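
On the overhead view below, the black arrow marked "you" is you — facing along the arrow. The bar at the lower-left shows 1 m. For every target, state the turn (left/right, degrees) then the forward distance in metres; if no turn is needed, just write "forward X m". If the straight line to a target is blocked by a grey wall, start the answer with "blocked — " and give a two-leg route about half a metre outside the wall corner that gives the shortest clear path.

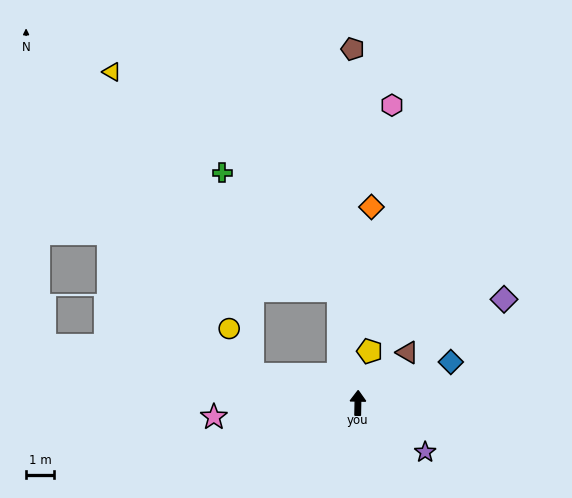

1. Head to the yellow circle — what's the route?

blocked — turn left 76°, forward 3.9 m, then turn right 48°, forward 1.9 m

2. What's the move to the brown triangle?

turn right 43°, forward 2.5 m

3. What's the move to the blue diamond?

turn right 65°, forward 3.7 m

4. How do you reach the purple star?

turn right 125°, forward 3.0 m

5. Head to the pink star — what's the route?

turn left 97°, forward 5.2 m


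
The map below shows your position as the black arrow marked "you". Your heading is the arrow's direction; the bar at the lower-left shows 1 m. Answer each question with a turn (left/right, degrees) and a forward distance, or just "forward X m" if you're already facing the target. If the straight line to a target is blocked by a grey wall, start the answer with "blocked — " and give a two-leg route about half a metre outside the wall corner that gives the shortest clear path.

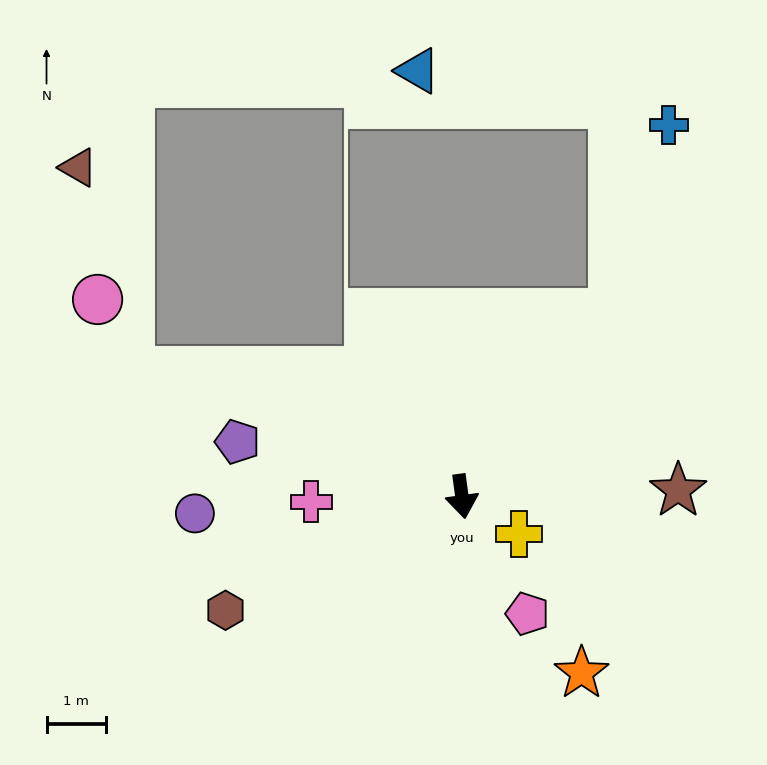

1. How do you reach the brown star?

turn left 84°, forward 3.6 m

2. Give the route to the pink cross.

turn right 96°, forward 2.5 m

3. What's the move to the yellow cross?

turn left 49°, forward 1.1 m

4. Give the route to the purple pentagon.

turn right 111°, forward 3.9 m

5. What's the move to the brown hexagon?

turn right 72°, forward 4.4 m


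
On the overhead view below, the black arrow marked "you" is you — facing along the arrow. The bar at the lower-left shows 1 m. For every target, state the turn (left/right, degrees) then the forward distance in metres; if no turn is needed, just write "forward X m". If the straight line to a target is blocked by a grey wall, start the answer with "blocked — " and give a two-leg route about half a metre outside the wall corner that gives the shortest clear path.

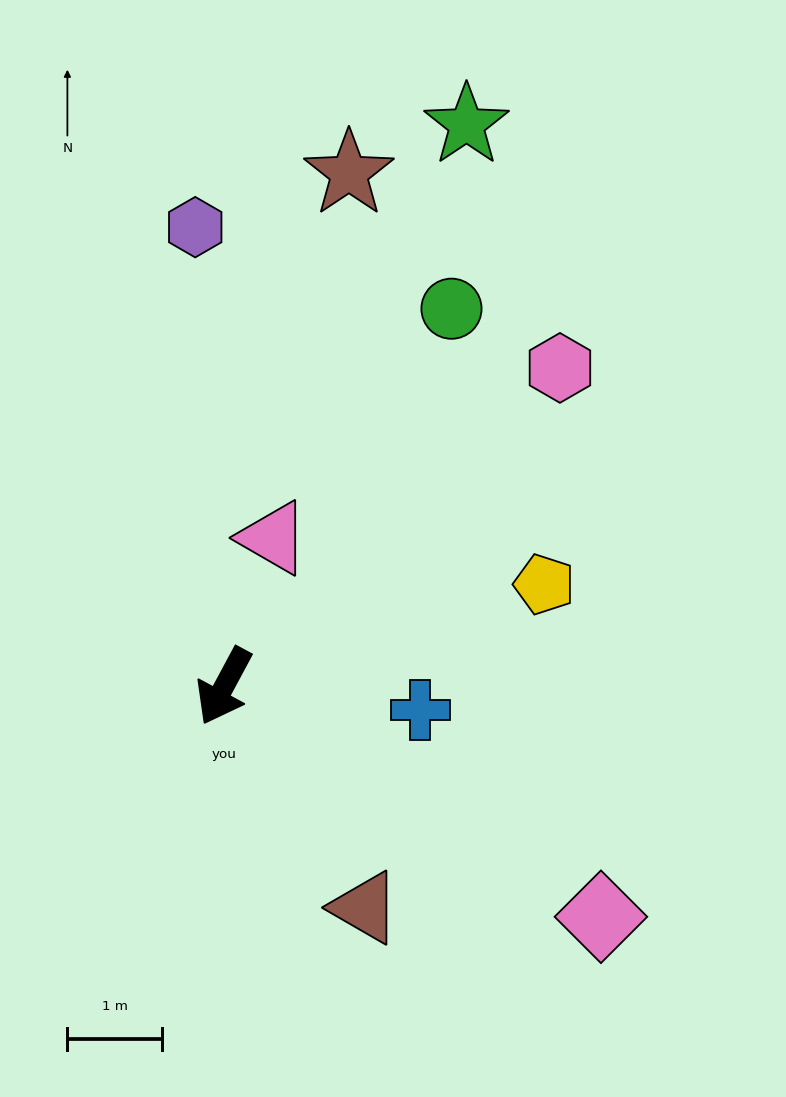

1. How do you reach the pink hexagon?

turn left 162°, forward 4.9 m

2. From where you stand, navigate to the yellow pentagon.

turn left 136°, forward 3.6 m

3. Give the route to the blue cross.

turn left 111°, forward 2.1 m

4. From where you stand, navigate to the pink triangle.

turn right 170°, forward 1.7 m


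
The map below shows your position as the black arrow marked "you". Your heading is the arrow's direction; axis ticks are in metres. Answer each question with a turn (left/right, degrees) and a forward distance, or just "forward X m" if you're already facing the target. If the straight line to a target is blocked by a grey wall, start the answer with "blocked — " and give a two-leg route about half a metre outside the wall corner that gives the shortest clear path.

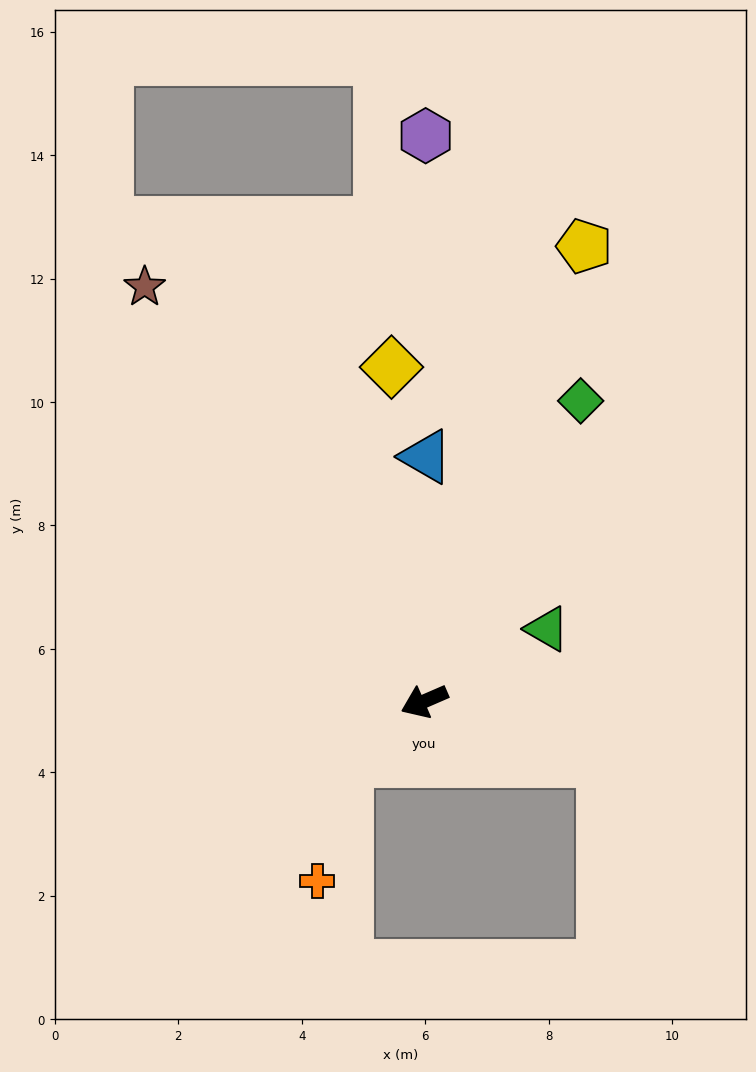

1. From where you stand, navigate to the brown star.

turn right 79°, forward 8.1 m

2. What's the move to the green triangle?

turn right 173°, forward 2.3 m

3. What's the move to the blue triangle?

turn right 114°, forward 4.0 m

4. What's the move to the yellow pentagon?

turn right 133°, forward 7.8 m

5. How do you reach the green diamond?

turn right 141°, forward 5.5 m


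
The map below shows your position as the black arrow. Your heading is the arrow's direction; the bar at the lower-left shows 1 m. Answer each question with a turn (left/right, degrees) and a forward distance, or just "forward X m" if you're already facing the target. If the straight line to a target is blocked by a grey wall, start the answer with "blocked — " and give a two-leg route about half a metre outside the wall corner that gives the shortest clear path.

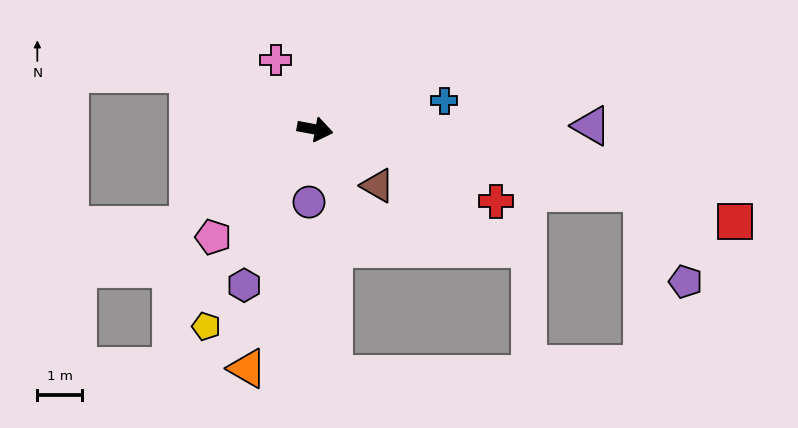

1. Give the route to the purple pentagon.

blocked — forward 7.5 m, then turn right 53°, forward 2.2 m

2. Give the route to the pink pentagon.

turn right 123°, forward 3.3 m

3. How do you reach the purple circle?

turn right 84°, forward 1.6 m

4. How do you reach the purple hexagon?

turn right 104°, forward 3.9 m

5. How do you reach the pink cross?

turn left 130°, forward 1.8 m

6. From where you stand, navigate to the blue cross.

turn left 23°, forward 3.0 m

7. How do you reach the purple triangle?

turn left 11°, forward 6.2 m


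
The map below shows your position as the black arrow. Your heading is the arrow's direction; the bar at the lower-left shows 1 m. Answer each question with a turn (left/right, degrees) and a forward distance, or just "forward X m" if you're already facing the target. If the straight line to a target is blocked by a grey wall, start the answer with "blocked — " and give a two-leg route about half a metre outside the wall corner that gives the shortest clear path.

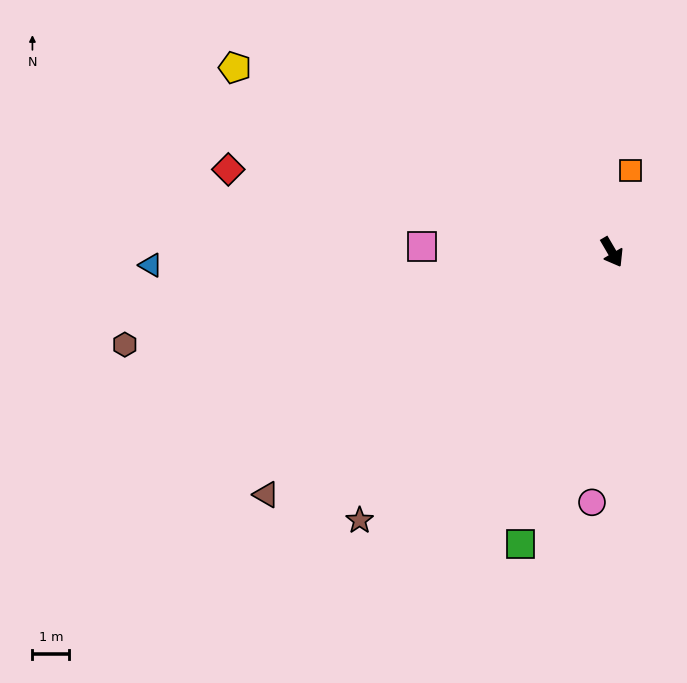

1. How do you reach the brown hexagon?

turn right 110°, forward 13.4 m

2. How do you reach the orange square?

turn left 137°, forward 2.3 m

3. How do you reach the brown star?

turn right 74°, forward 9.9 m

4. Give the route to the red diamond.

turn right 132°, forward 10.6 m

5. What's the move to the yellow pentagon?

turn right 146°, forward 11.3 m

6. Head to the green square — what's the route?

turn right 48°, forward 8.3 m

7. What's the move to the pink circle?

turn right 35°, forward 6.8 m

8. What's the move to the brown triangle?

turn right 85°, forward 11.4 m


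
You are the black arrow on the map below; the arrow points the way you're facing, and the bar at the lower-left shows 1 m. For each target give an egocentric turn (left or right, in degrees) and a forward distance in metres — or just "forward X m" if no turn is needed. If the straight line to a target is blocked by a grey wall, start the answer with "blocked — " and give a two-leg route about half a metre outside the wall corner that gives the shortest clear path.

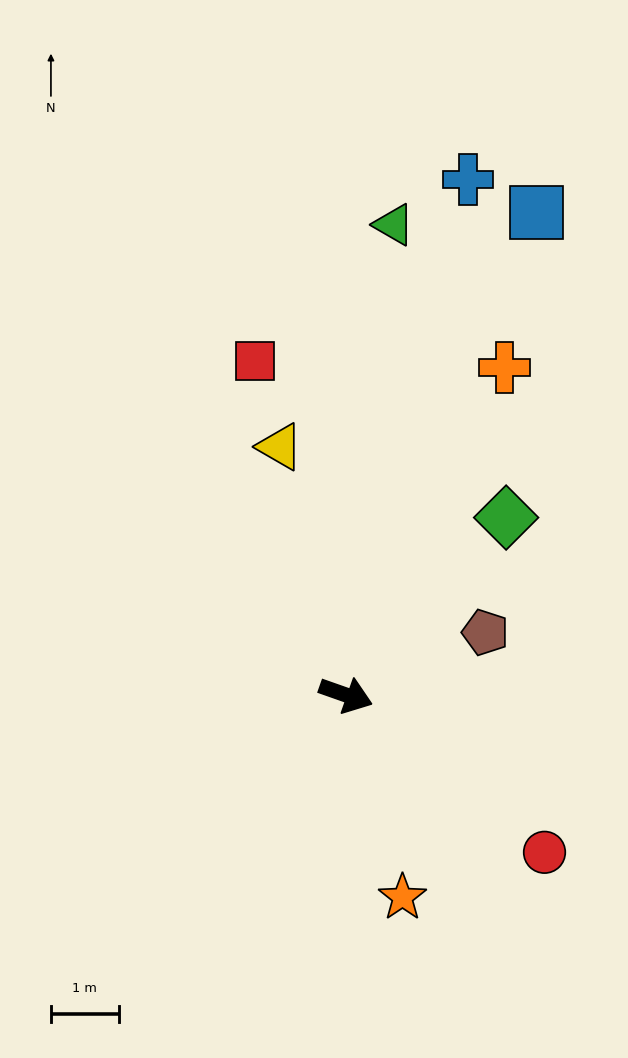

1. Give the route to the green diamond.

turn left 67°, forward 3.5 m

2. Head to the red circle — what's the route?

turn right 19°, forward 3.7 m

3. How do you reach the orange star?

turn right 55°, forward 3.1 m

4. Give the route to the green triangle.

turn left 104°, forward 7.0 m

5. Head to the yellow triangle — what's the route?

turn left 124°, forward 3.8 m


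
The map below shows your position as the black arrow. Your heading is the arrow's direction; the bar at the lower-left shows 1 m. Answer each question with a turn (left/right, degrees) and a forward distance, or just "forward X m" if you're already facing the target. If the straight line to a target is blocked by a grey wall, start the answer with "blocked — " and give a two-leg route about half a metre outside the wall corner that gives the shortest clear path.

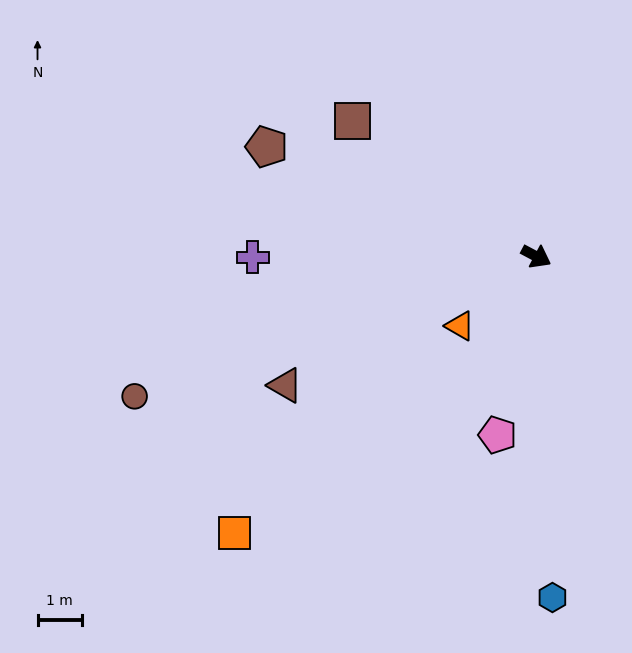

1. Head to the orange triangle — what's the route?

turn right 110°, forward 2.3 m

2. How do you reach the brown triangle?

turn right 125°, forward 6.4 m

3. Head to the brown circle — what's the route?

turn right 133°, forward 9.7 m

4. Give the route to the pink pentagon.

turn right 74°, forward 4.1 m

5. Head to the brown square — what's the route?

turn left 172°, forward 5.2 m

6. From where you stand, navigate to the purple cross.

turn right 152°, forward 6.4 m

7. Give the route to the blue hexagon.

turn right 59°, forward 7.8 m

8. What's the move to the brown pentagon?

turn right 174°, forward 6.6 m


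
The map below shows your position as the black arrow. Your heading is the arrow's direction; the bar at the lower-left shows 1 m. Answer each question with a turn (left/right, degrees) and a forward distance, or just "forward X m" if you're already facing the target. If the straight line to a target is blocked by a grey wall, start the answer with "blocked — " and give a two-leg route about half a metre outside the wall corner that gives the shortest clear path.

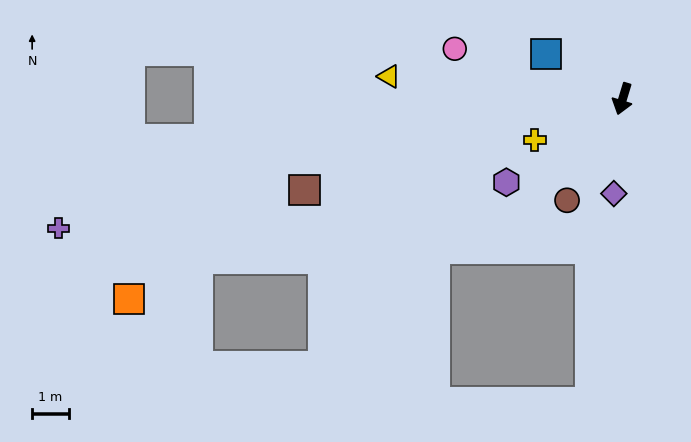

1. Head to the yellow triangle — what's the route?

turn right 79°, forward 6.4 m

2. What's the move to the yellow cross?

turn right 48°, forward 2.6 m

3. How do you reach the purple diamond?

turn left 12°, forward 2.6 m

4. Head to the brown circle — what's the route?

turn right 12°, forward 3.1 m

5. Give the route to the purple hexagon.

turn right 37°, forward 3.9 m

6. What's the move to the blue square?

turn right 104°, forward 2.4 m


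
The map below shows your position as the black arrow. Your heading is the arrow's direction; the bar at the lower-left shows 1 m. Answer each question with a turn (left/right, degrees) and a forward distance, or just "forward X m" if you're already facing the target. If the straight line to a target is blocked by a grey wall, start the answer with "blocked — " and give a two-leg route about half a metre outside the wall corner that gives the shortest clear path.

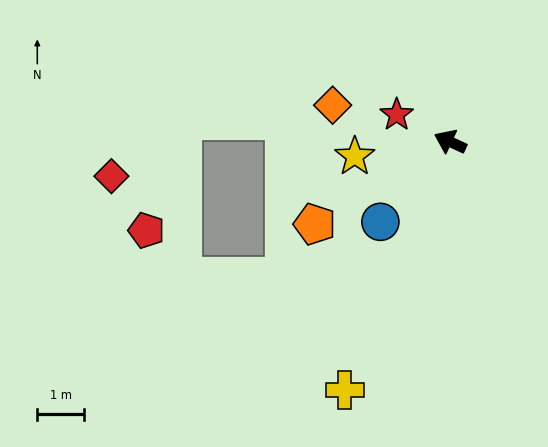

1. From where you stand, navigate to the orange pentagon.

turn left 56°, forward 3.4 m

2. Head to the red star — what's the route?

turn right 2°, forward 1.3 m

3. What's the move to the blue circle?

turn left 74°, forward 2.3 m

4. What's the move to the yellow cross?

turn left 92°, forward 5.8 m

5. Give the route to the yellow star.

turn left 34°, forward 2.1 m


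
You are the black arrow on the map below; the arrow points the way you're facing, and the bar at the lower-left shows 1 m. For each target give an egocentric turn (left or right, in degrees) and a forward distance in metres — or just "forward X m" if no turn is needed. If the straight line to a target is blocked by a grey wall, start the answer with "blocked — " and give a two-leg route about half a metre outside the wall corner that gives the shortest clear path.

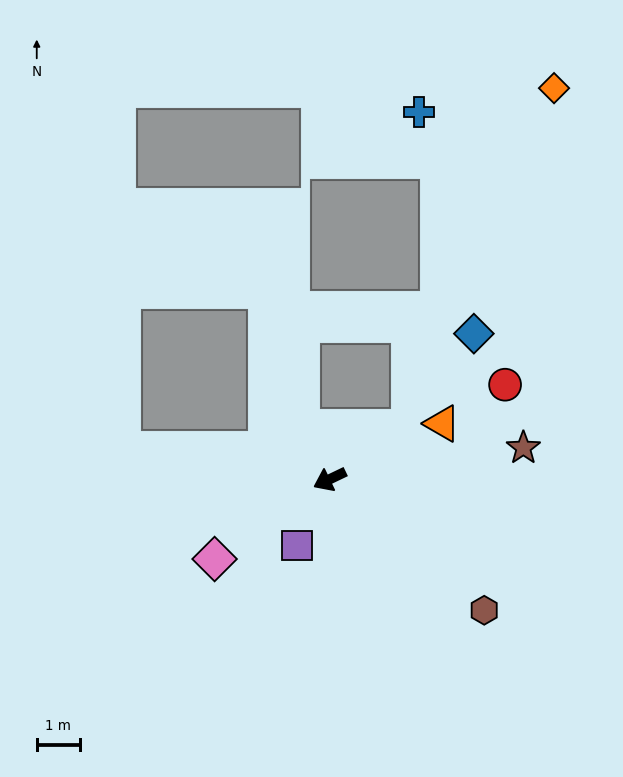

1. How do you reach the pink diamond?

turn left 9°, forward 3.2 m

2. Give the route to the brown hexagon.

turn left 114°, forward 4.7 m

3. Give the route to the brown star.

turn left 164°, forward 4.5 m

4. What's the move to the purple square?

turn left 38°, forward 1.7 m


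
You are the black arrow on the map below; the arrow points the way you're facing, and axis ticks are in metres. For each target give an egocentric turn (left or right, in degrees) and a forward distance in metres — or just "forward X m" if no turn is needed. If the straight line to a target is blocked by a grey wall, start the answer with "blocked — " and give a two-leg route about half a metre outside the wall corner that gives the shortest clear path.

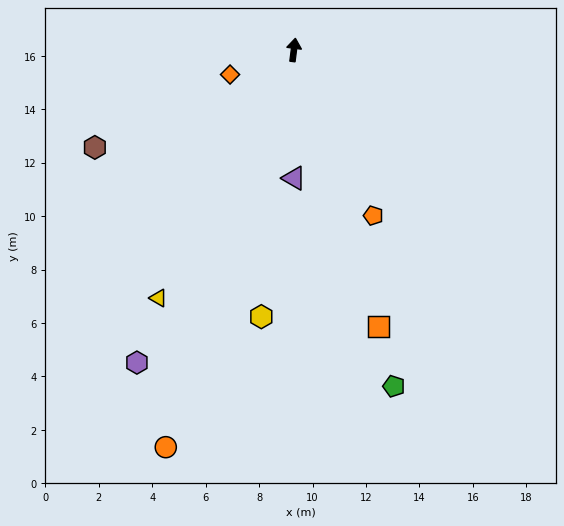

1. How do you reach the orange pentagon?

turn right 147°, forward 6.9 m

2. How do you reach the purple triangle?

turn right 173°, forward 4.8 m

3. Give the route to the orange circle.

turn left 169°, forward 15.6 m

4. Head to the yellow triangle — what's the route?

turn left 159°, forward 10.6 m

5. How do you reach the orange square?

turn right 156°, forward 10.8 m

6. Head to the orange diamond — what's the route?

turn left 118°, forward 2.6 m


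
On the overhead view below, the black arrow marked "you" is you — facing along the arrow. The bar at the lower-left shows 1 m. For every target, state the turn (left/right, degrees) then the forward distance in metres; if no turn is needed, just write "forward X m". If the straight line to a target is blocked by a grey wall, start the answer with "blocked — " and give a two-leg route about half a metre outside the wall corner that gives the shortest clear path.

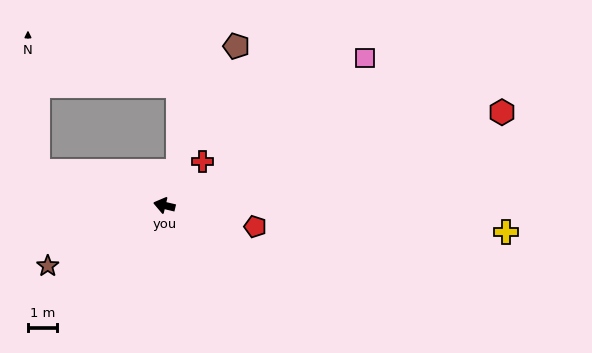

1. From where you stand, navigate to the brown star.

turn left 41°, forward 4.5 m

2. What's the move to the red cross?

turn right 118°, forward 2.0 m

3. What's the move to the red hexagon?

turn right 151°, forward 12.1 m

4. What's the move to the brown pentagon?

turn right 101°, forward 6.0 m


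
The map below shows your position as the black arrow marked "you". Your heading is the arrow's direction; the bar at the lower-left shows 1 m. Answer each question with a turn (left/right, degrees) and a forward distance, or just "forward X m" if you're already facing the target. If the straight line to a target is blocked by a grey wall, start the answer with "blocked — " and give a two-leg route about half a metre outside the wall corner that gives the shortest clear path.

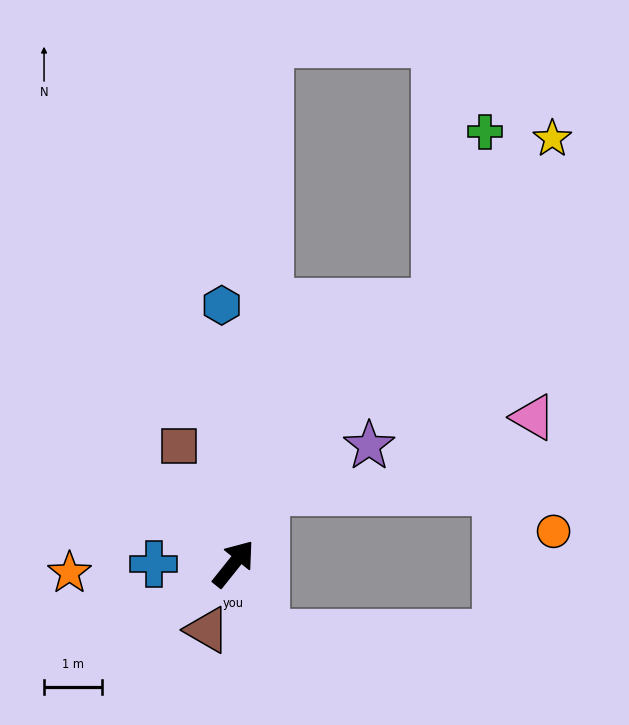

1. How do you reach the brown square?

turn left 63°, forward 2.2 m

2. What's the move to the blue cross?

turn left 129°, forward 1.4 m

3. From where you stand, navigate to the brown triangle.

turn right 163°, forward 1.2 m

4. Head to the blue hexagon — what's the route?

turn left 41°, forward 4.5 m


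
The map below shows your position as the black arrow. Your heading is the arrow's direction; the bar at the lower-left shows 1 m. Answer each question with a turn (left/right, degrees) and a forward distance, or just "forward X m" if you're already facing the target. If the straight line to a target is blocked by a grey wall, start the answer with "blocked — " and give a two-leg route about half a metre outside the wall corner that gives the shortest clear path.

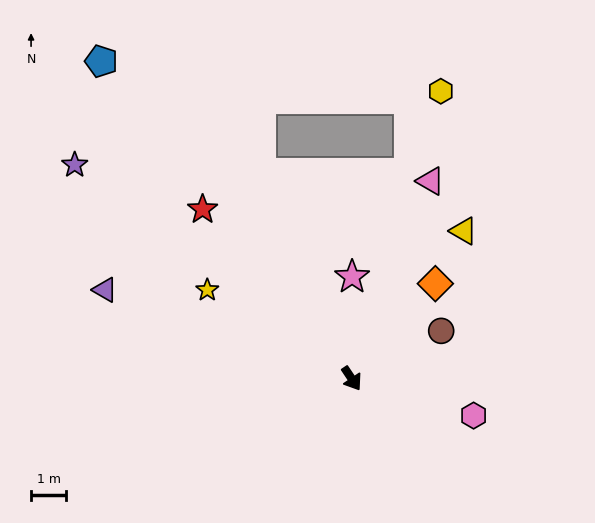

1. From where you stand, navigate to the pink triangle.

turn left 124°, forward 6.1 m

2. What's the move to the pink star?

turn left 146°, forward 2.9 m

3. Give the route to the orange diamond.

turn left 105°, forward 3.6 m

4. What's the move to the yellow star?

turn right 155°, forward 4.8 m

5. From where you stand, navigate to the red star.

turn right 172°, forward 6.4 m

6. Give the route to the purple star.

turn right 161°, forward 10.0 m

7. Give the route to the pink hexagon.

turn left 39°, forward 3.6 m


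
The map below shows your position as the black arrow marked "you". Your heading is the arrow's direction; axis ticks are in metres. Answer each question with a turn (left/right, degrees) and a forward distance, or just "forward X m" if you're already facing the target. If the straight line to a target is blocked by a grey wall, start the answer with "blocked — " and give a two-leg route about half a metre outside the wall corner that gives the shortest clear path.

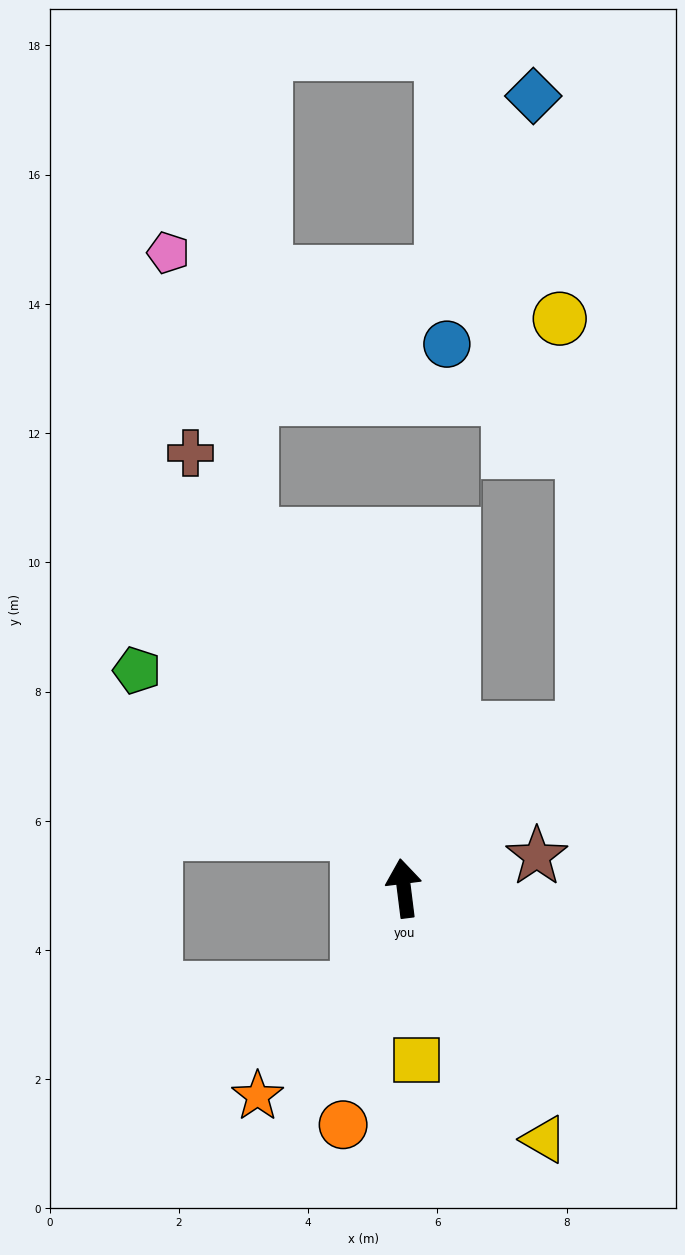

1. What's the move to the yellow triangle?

turn right 158°, forward 4.5 m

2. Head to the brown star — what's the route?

turn right 84°, forward 2.1 m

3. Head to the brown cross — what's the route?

turn left 19°, forward 7.5 m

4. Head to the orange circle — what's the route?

turn left 158°, forward 3.8 m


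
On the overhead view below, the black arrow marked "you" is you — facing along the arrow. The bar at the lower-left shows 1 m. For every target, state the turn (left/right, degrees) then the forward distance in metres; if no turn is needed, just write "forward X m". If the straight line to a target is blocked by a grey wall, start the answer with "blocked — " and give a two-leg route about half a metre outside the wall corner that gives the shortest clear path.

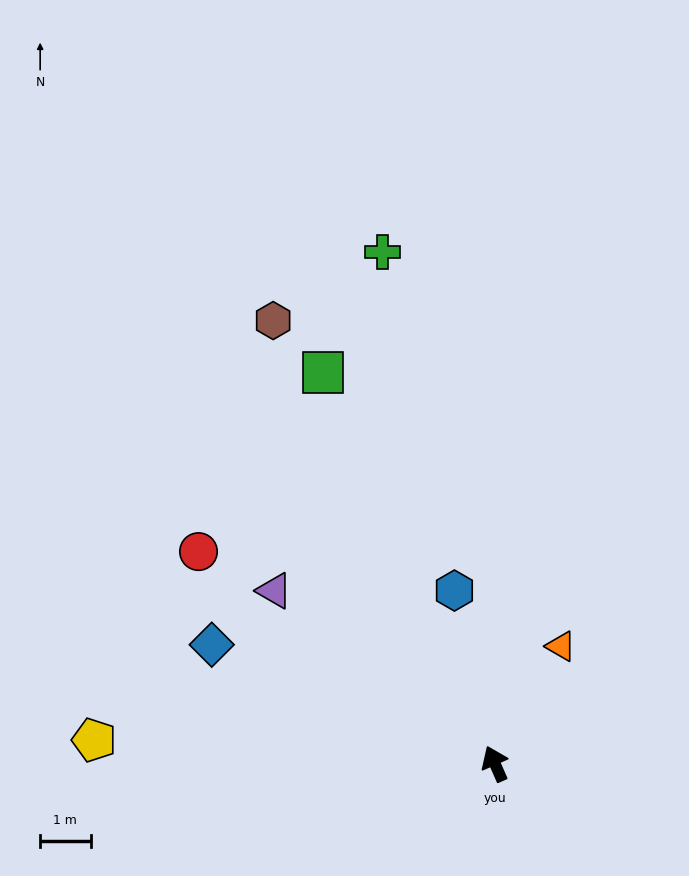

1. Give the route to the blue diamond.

turn left 44°, forward 6.1 m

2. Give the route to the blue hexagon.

turn right 10°, forward 3.5 m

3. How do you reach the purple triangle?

turn left 28°, forward 5.6 m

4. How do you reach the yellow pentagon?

turn left 63°, forward 8.0 m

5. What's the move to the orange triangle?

turn right 53°, forward 2.7 m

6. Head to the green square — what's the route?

forward 8.5 m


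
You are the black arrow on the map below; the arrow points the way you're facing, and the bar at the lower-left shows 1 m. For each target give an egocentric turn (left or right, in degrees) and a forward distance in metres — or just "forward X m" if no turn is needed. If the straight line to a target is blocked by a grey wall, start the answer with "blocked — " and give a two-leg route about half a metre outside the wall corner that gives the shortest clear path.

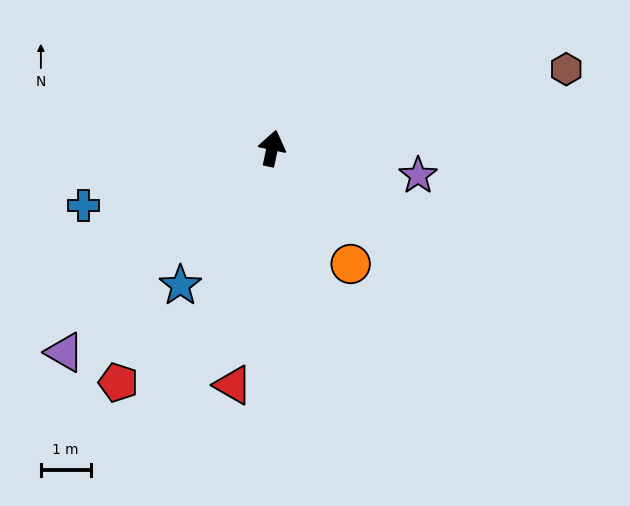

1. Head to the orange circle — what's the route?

turn right 134°, forward 2.8 m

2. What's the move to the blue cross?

turn left 119°, forward 4.0 m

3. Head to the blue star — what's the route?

turn left 158°, forward 3.3 m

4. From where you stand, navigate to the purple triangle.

turn left 146°, forward 5.9 m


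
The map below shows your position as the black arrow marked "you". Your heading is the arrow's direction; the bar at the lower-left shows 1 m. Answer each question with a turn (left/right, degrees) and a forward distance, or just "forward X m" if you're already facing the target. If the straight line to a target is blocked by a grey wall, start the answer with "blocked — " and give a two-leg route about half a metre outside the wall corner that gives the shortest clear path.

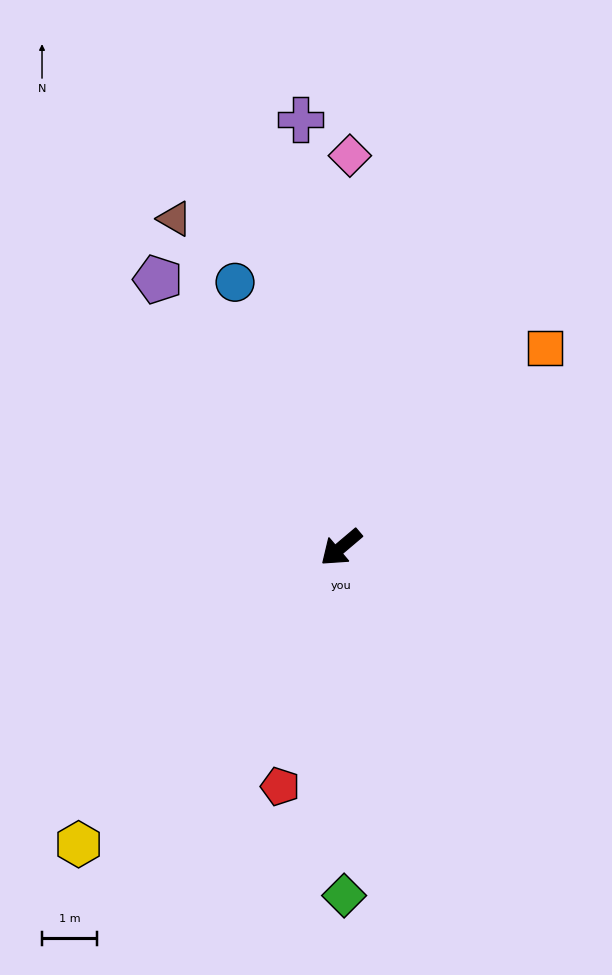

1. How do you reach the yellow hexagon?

turn left 8°, forward 7.2 m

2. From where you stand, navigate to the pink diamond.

turn right 132°, forward 7.1 m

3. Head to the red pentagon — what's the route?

turn left 35°, forward 4.5 m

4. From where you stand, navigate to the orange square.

turn right 176°, forward 5.2 m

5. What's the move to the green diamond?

turn left 50°, forward 6.3 m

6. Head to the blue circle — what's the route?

turn right 108°, forward 5.2 m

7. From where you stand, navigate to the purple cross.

turn right 125°, forward 7.8 m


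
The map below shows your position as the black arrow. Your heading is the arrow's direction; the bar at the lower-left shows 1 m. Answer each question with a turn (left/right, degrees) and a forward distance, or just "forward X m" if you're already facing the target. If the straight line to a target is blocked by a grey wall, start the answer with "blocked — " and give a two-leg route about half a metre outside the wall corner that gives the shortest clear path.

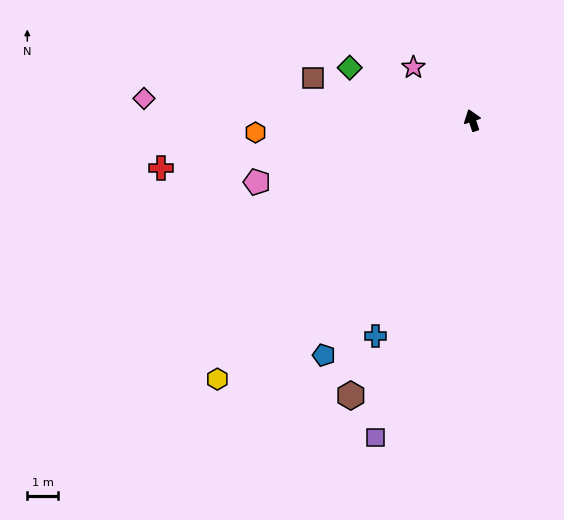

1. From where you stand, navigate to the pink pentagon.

turn left 87°, forward 7.4 m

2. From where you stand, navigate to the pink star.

turn left 29°, forward 2.6 m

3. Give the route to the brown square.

turn left 57°, forward 5.4 m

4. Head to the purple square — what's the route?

turn left 144°, forward 10.9 m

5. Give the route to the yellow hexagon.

turn left 117°, forward 12.0 m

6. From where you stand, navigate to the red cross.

turn left 80°, forward 10.4 m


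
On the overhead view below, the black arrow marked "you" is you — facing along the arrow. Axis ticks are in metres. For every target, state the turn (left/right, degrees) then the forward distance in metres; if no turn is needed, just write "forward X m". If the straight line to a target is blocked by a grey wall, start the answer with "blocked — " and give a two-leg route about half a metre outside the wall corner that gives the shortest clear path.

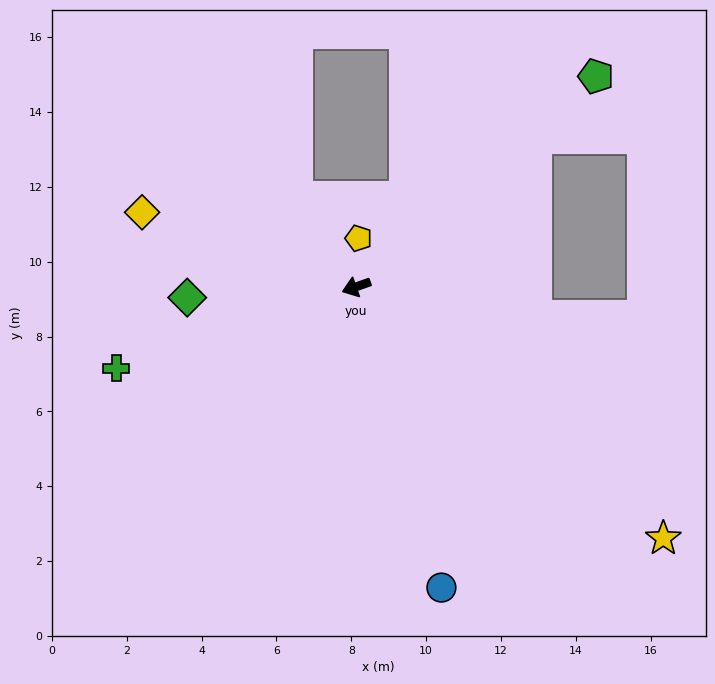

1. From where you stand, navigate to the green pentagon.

turn right 158°, forward 8.5 m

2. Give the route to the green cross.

forward 6.8 m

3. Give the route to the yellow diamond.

turn right 39°, forward 6.1 m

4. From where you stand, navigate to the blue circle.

turn left 86°, forward 8.4 m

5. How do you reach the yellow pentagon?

turn right 112°, forward 1.3 m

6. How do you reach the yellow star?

turn left 121°, forward 10.6 m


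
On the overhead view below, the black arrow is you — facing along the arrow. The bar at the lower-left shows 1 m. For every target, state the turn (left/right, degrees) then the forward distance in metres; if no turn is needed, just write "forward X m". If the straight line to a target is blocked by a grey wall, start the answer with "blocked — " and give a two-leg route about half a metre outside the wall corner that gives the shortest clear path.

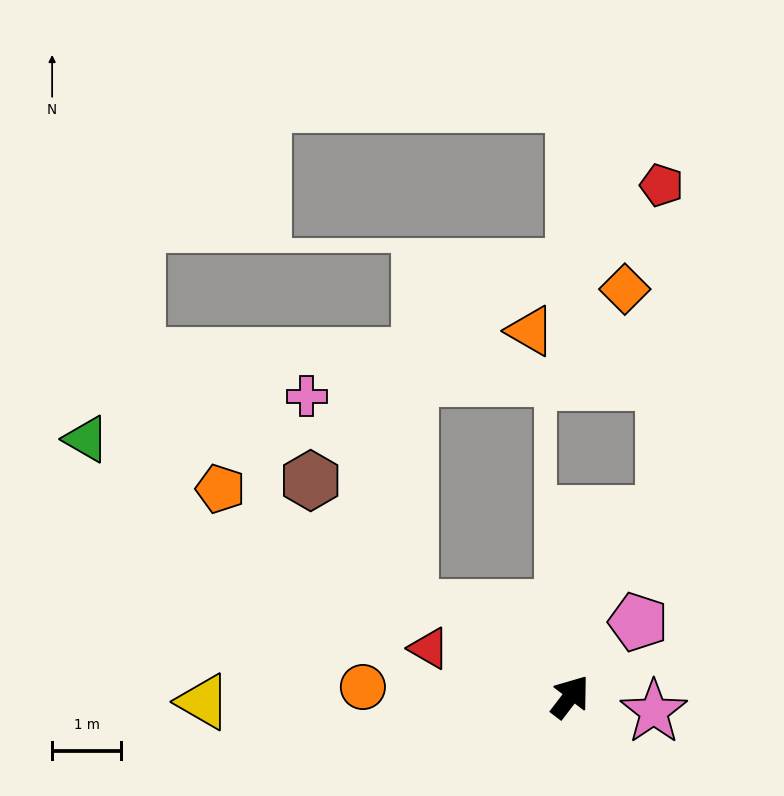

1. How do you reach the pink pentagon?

turn right 5°, forward 1.5 m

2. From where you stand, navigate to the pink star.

turn right 63°, forward 1.2 m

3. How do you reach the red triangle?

turn left 108°, forward 2.2 m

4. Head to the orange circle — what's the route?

turn left 125°, forward 3.0 m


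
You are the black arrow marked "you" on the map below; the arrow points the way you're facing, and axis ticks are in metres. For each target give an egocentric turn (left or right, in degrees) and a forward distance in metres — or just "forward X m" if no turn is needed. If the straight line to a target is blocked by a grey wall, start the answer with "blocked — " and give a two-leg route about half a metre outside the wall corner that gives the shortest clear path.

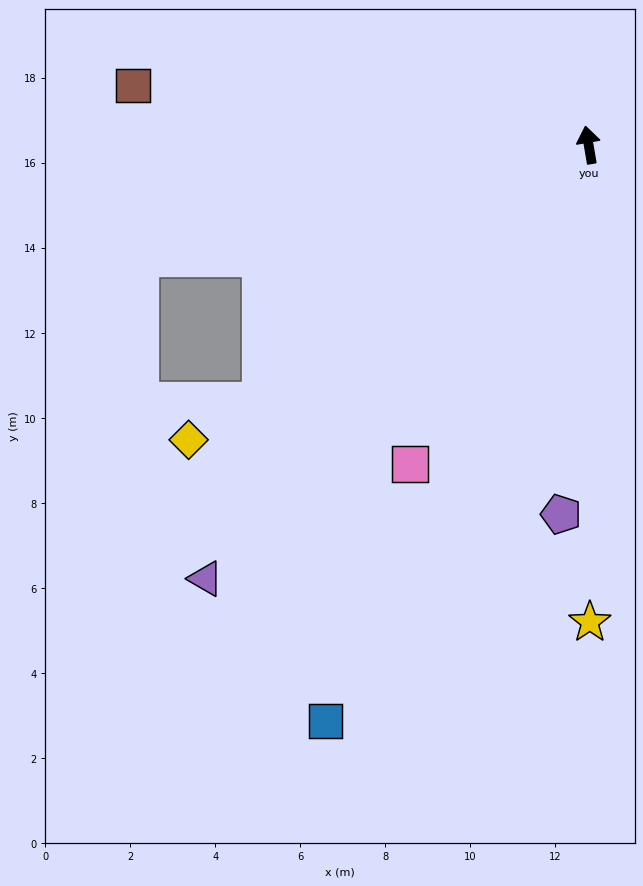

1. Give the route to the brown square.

turn left 73°, forward 10.8 m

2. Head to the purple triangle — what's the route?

turn left 129°, forward 13.6 m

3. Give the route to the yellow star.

turn left 170°, forward 11.2 m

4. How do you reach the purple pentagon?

turn left 166°, forward 8.7 m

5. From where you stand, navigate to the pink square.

turn left 141°, forward 8.6 m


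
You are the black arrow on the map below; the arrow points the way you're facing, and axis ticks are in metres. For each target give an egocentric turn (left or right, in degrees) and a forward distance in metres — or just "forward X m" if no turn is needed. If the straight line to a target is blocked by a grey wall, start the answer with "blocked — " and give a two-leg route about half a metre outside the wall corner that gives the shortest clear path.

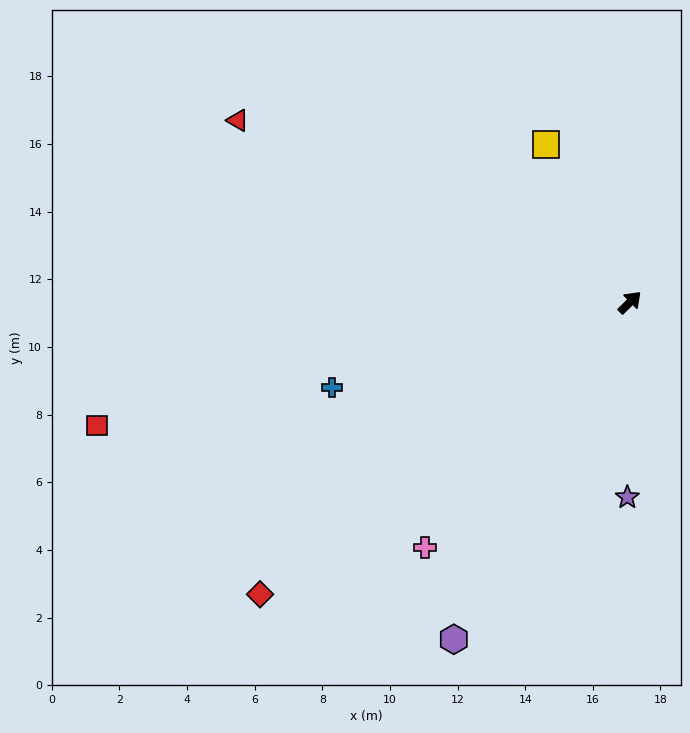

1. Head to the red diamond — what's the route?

turn left 174°, forward 13.9 m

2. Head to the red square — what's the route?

turn left 149°, forward 16.2 m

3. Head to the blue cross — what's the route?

turn left 151°, forward 9.2 m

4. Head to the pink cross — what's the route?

turn right 174°, forward 9.4 m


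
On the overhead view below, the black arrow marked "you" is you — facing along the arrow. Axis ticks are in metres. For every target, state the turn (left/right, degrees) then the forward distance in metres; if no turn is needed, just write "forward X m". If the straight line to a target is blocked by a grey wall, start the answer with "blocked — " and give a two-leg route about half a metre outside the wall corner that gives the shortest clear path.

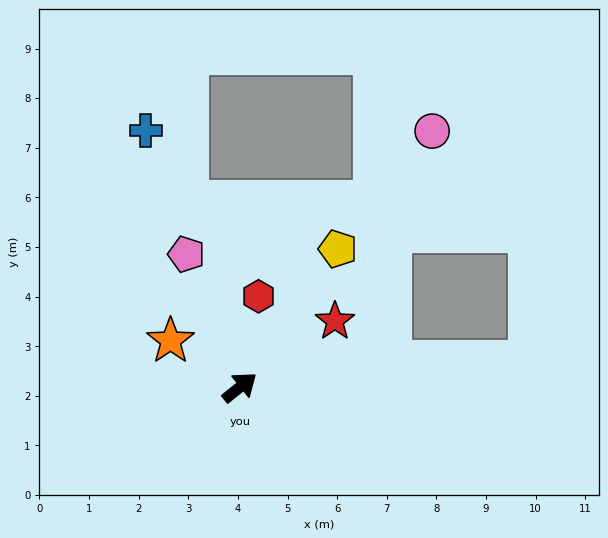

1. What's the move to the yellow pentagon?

turn left 16°, forward 3.4 m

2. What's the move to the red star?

turn right 4°, forward 2.3 m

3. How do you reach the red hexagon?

turn left 40°, forward 1.9 m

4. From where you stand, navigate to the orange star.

turn left 107°, forward 1.7 m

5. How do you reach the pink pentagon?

turn left 73°, forward 2.9 m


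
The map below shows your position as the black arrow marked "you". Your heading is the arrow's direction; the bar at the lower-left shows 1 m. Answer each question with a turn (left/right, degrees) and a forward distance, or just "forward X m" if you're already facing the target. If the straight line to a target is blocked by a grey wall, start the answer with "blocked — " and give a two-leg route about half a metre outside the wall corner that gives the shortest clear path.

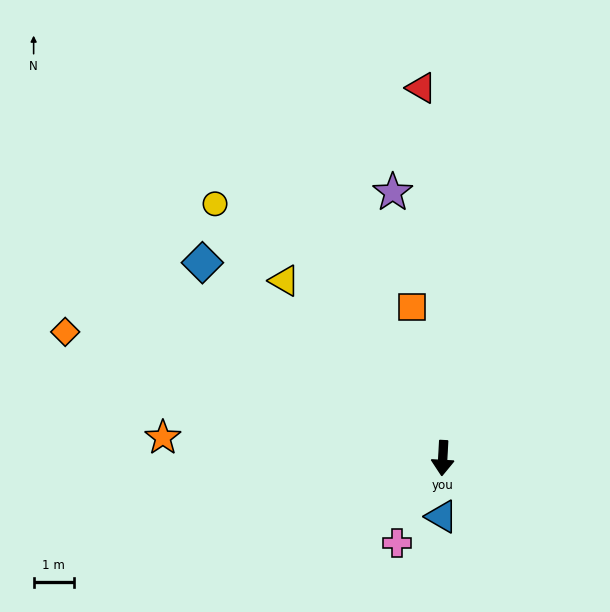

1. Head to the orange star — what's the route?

turn right 91°, forward 7.0 m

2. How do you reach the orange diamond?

turn right 105°, forward 9.9 m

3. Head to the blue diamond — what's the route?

turn right 126°, forward 7.7 m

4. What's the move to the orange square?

turn right 165°, forward 3.8 m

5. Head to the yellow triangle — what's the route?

turn right 135°, forward 5.9 m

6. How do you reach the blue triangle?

forward 1.5 m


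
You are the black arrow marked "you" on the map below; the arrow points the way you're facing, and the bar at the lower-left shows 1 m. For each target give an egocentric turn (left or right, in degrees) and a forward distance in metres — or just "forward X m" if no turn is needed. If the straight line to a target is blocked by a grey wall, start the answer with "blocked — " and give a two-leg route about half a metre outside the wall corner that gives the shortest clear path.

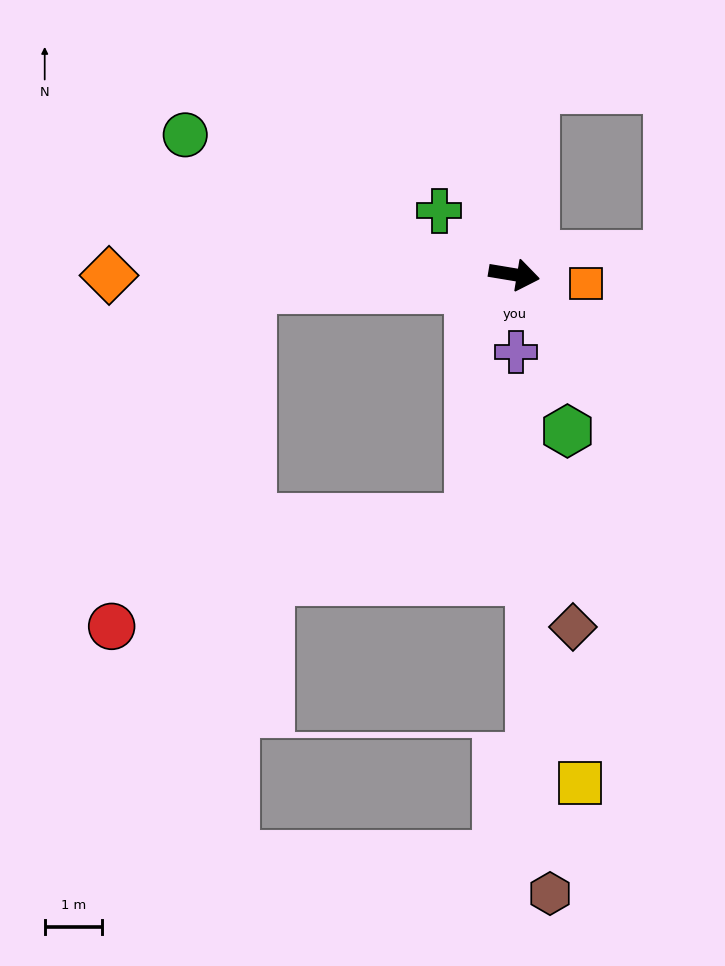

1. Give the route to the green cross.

turn left 149°, forward 1.7 m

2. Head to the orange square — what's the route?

turn left 2°, forward 1.3 m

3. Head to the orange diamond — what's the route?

turn right 170°, forward 7.1 m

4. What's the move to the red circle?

blocked — turn right 167°, forward 4.6 m, then turn left 64°, forward 6.4 m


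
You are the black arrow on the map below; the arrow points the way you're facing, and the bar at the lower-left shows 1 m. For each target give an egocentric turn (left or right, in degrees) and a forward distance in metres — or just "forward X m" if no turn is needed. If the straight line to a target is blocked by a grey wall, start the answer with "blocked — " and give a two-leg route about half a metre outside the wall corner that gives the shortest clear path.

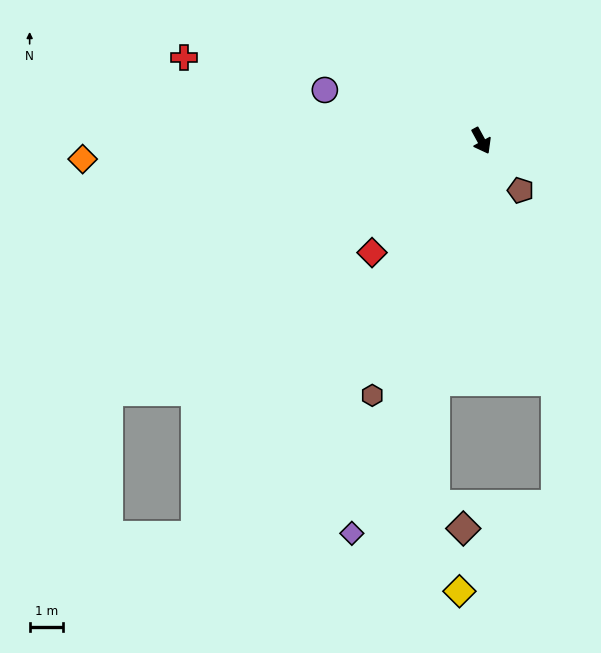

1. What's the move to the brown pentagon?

turn left 10°, forward 1.9 m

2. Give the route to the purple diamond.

turn right 47°, forward 12.4 m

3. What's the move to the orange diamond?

turn right 116°, forward 11.9 m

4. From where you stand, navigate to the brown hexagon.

turn right 52°, forward 8.3 m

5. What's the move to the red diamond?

turn right 73°, forward 4.7 m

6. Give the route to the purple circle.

turn right 137°, forward 4.9 m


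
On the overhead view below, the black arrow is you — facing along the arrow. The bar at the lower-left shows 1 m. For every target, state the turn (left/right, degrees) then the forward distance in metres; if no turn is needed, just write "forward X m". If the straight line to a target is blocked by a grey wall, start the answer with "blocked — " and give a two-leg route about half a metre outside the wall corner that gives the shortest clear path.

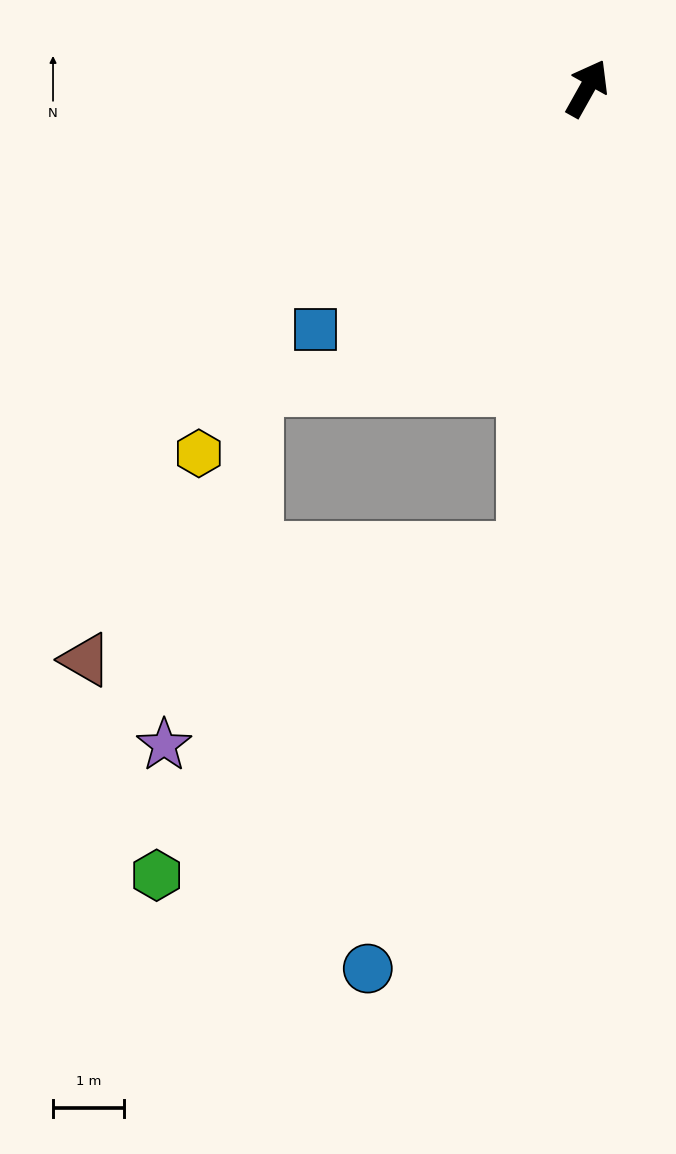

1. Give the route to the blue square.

turn left 161°, forward 5.1 m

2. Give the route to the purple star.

blocked — turn right 158°, forward 6.6 m, then turn right 55°, forward 5.8 m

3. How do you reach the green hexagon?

blocked — turn right 158°, forward 6.6 m, then turn right 42°, forward 6.9 m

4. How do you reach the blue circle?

blocked — turn right 158°, forward 6.6 m, then turn right 14°, forward 6.3 m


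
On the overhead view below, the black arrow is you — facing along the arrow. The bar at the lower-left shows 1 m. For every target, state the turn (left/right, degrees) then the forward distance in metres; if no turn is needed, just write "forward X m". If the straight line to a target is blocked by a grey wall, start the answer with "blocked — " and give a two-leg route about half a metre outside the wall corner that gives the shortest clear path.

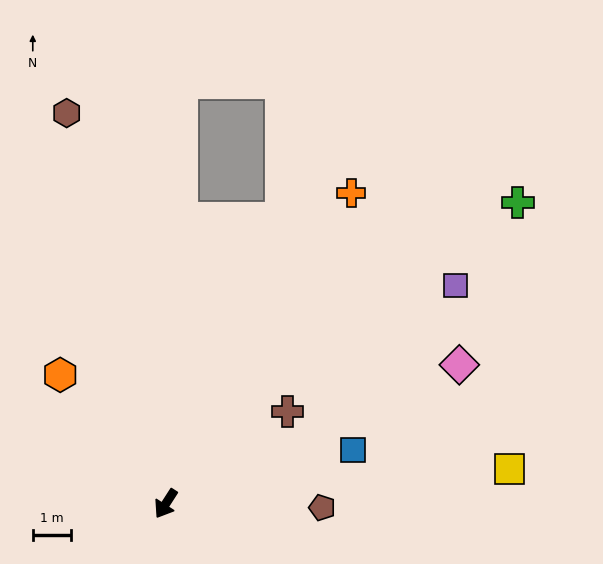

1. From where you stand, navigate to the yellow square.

turn left 129°, forward 9.0 m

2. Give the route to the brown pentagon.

turn left 121°, forward 4.1 m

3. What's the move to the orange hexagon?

turn right 108°, forward 4.4 m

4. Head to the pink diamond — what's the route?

turn left 148°, forward 8.5 m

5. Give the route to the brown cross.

turn left 160°, forward 4.0 m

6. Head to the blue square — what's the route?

turn left 139°, forward 5.1 m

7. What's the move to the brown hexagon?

turn right 133°, forward 10.5 m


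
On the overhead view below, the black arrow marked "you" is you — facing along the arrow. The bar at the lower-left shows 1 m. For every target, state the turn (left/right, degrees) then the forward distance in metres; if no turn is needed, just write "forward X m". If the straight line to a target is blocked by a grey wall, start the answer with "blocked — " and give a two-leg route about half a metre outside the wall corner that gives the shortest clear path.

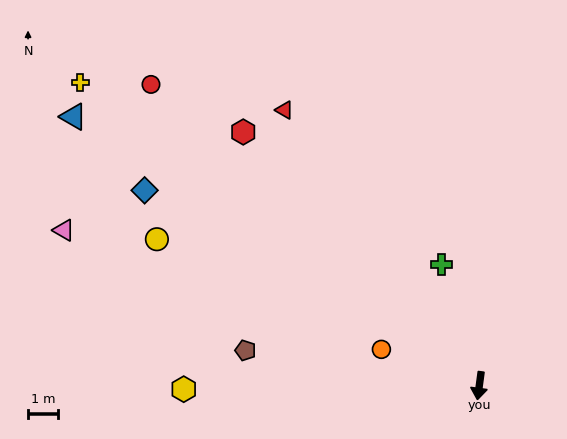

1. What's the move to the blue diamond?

turn right 113°, forward 13.0 m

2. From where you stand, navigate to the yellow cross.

turn right 120°, forward 16.8 m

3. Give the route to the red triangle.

turn right 137°, forward 11.3 m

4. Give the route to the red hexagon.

turn right 129°, forward 11.6 m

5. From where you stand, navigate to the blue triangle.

turn right 116°, forward 16.3 m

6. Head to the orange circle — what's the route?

turn right 103°, forward 3.5 m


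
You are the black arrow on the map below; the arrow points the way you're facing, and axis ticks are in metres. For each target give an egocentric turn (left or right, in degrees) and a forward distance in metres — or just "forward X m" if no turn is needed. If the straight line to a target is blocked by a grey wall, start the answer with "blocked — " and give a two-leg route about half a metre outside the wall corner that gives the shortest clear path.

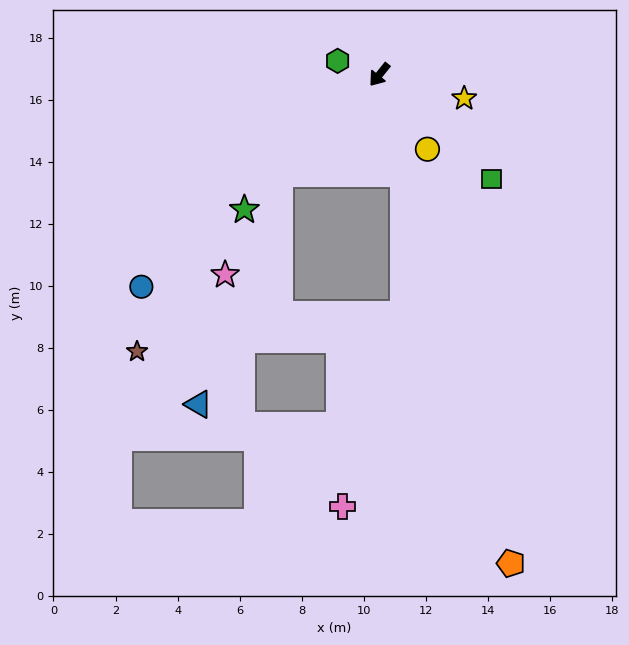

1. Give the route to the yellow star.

turn left 113°, forward 2.8 m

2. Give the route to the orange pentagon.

turn left 54°, forward 16.3 m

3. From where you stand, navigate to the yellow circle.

turn left 72°, forward 2.9 m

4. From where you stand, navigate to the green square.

turn left 86°, forward 4.9 m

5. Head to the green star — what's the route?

turn right 6°, forward 6.2 m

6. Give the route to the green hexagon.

turn right 69°, forward 1.4 m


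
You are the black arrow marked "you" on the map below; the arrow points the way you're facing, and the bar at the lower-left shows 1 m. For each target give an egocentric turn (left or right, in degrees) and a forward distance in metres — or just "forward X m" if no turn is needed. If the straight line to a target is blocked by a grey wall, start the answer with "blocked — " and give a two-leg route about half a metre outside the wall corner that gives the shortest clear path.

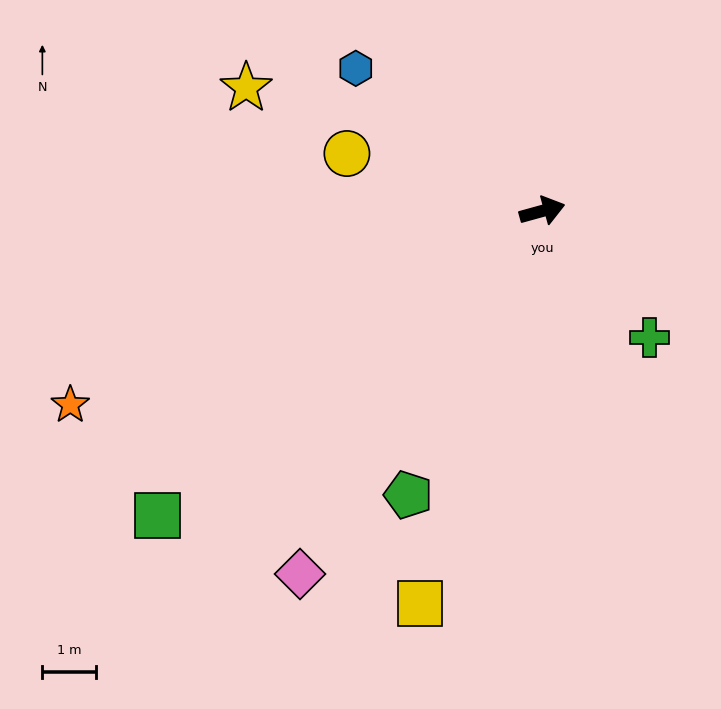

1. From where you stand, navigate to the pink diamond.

turn right 139°, forward 8.1 m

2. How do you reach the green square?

turn right 157°, forward 9.1 m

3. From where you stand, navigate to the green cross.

turn right 65°, forward 3.1 m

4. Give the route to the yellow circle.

turn left 148°, forward 3.8 m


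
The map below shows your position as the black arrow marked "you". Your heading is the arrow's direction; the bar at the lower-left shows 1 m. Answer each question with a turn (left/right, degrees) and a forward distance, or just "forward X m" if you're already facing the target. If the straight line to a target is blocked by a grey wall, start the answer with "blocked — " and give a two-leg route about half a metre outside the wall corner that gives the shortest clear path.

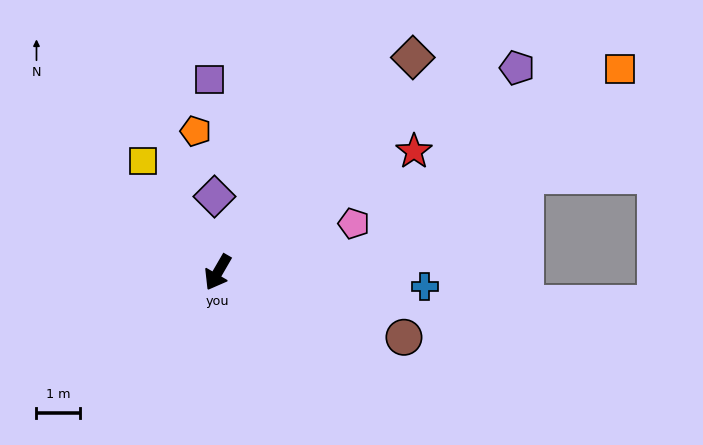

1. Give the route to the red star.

turn left 152°, forward 5.3 m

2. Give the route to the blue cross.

turn left 116°, forward 4.7 m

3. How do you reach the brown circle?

turn left 101°, forward 4.5 m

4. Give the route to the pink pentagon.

turn left 140°, forward 3.3 m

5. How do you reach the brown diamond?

turn left 168°, forward 6.6 m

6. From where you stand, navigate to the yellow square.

turn right 116°, forward 3.1 m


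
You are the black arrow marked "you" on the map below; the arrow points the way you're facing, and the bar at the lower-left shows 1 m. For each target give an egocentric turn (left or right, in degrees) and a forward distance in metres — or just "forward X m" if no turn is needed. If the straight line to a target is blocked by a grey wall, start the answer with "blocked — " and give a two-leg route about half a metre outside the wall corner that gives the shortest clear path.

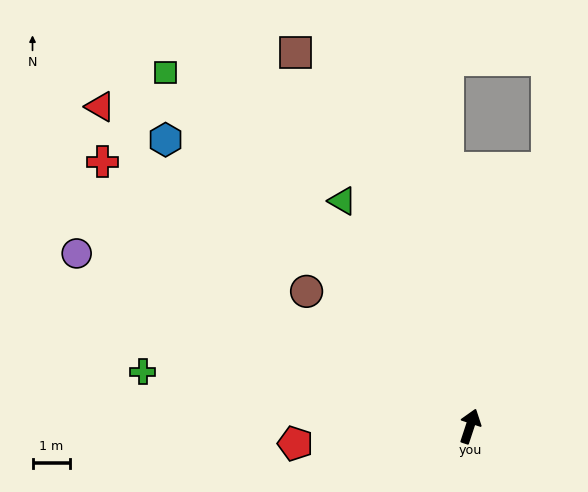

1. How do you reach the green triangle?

turn left 48°, forward 6.9 m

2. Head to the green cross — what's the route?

turn left 99°, forward 8.9 m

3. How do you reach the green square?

turn left 59°, forward 12.5 m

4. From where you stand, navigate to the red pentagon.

turn left 114°, forward 4.7 m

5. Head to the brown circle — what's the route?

turn left 69°, forward 5.7 m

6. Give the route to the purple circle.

turn left 85°, forward 11.5 m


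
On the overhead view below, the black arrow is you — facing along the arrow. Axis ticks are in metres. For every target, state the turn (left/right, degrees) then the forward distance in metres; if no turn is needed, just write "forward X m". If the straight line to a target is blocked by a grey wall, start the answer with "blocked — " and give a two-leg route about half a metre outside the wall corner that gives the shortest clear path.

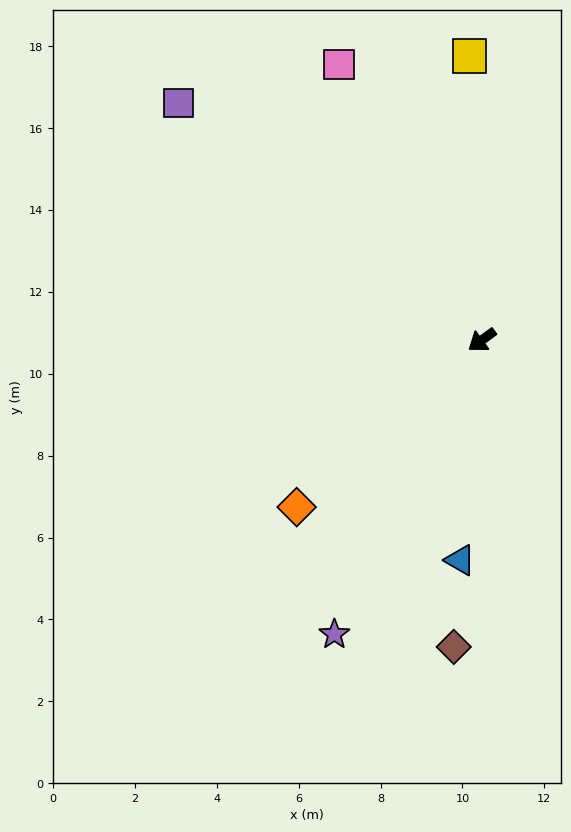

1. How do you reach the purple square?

turn right 74°, forward 9.4 m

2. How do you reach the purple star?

turn left 27°, forward 8.0 m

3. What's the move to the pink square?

turn right 99°, forward 7.6 m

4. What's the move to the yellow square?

turn right 124°, forward 6.9 m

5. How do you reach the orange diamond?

turn left 6°, forward 6.1 m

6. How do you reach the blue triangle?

turn left 48°, forward 5.4 m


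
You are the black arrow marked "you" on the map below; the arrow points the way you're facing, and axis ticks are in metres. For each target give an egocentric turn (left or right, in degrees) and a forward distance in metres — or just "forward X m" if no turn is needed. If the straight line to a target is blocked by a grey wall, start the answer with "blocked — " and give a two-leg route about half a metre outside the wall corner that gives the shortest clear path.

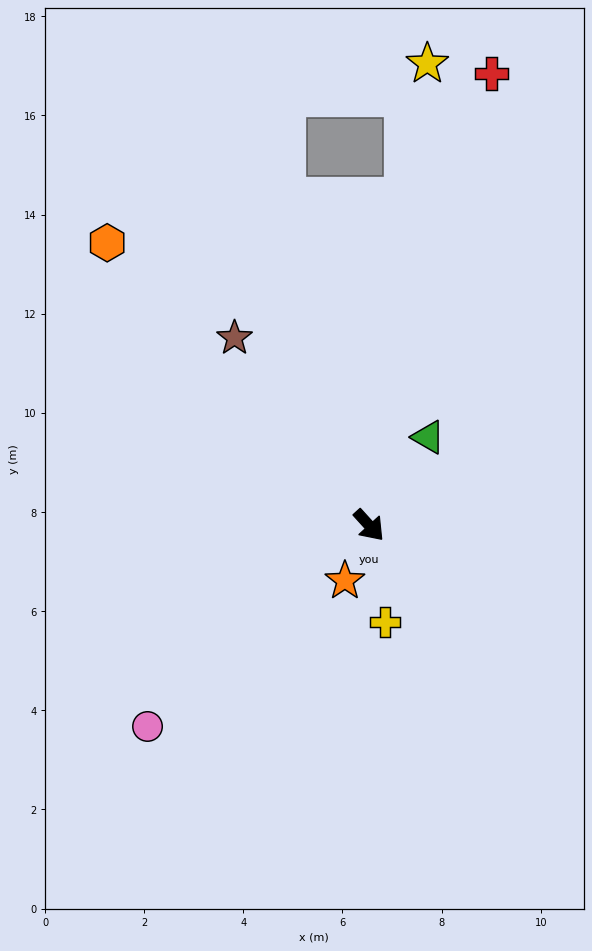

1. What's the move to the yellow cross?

turn right 33°, forward 2.0 m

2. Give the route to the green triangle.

turn left 104°, forward 2.1 m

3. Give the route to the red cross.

turn left 123°, forward 9.4 m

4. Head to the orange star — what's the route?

turn right 66°, forward 1.2 m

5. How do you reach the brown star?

turn left 173°, forward 4.7 m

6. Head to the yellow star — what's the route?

turn left 131°, forward 9.4 m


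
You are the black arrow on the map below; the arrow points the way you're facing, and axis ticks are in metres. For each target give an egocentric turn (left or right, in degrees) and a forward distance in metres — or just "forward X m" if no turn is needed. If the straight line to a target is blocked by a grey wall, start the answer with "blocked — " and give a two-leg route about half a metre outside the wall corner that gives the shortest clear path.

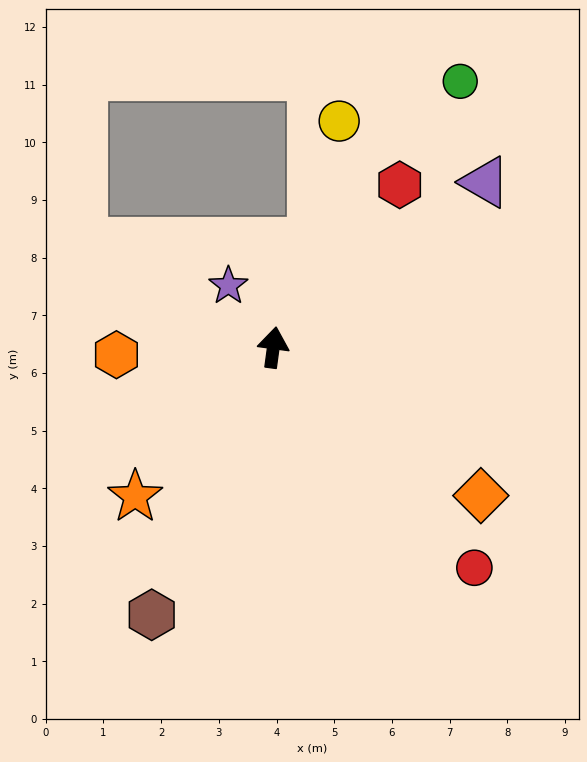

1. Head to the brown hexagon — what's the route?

turn left 163°, forward 5.1 m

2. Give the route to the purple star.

turn left 44°, forward 1.3 m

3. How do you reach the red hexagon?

turn right 30°, forward 3.6 m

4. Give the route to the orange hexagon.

turn left 100°, forward 2.7 m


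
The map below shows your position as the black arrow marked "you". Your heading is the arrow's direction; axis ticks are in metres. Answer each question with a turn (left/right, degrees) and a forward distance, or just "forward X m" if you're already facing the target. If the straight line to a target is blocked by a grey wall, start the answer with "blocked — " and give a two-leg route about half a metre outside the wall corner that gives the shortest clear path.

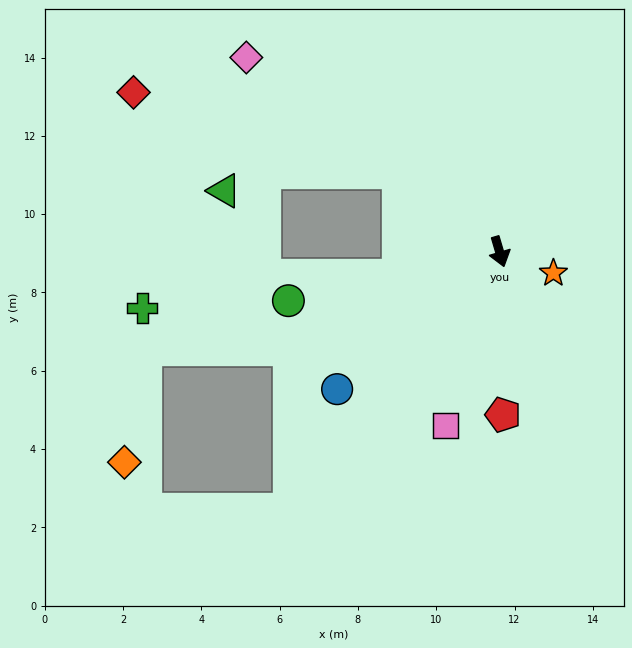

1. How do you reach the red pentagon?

turn right 15°, forward 4.2 m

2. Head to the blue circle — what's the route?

turn right 66°, forward 5.4 m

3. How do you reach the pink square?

turn right 34°, forward 4.7 m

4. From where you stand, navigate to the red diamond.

blocked — turn right 145°, forward 3.3 m, then turn left 22°, forward 7.1 m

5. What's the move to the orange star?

turn left 52°, forward 1.5 m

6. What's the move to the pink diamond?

turn right 144°, forward 8.1 m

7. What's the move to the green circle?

turn right 93°, forward 5.5 m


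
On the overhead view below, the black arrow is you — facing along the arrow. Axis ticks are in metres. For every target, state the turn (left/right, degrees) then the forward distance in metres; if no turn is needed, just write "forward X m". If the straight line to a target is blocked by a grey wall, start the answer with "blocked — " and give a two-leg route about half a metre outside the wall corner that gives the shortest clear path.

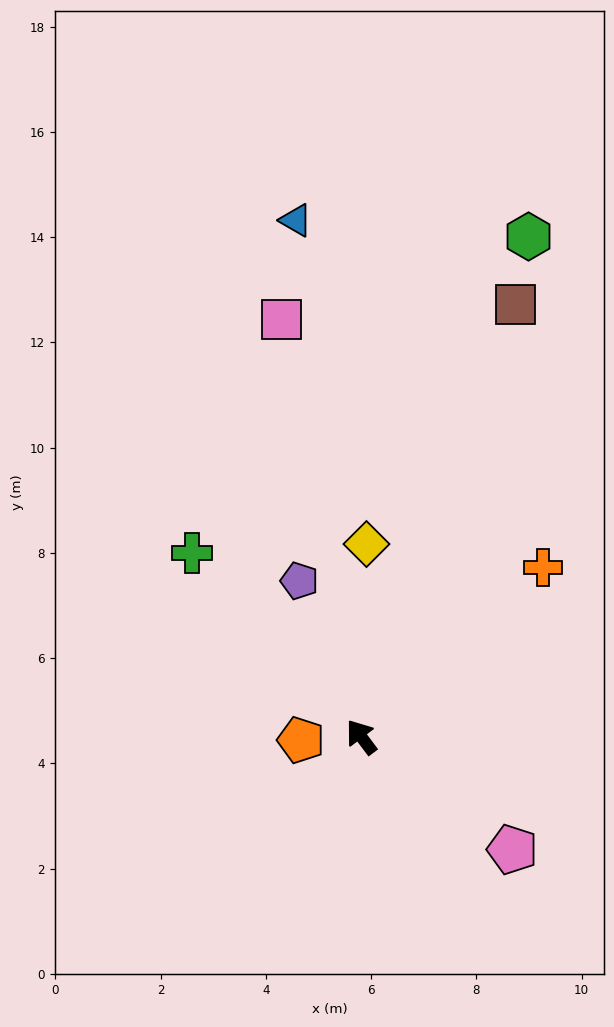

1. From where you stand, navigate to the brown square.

turn right 57°, forward 8.7 m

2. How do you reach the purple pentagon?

turn right 15°, forward 3.2 m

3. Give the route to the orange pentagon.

turn left 56°, forward 1.1 m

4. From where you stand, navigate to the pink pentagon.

turn right 164°, forward 3.6 m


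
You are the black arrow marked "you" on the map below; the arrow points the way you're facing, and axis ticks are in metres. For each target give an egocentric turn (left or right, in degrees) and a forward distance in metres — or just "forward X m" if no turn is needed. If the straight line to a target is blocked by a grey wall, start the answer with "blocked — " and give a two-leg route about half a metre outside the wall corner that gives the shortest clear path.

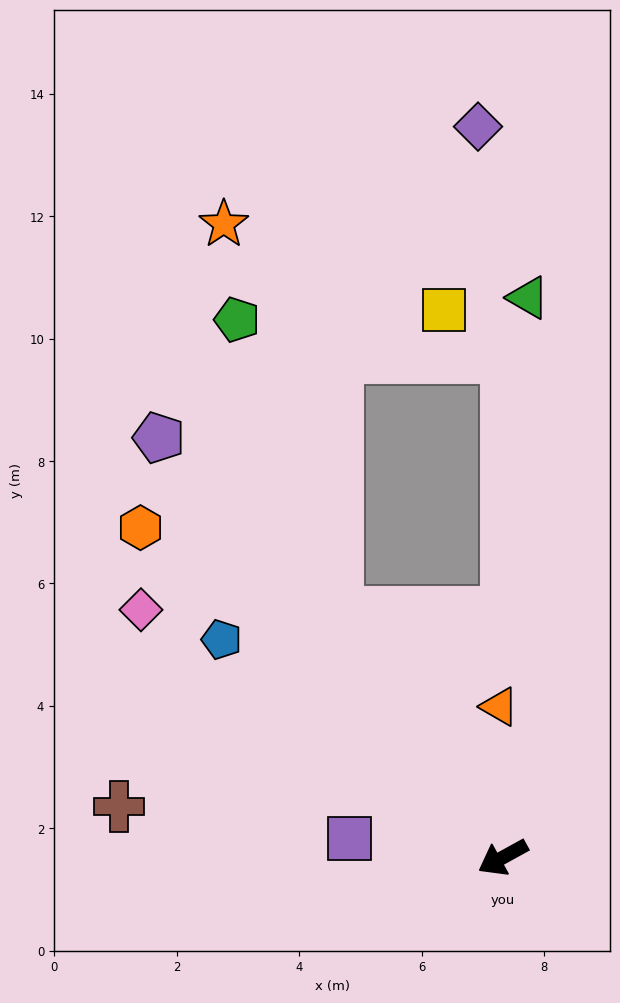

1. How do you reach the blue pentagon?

turn right 67°, forward 5.8 m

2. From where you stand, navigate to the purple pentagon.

turn right 79°, forward 8.9 m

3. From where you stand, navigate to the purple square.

turn right 36°, forward 2.5 m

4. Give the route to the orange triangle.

turn right 118°, forward 2.5 m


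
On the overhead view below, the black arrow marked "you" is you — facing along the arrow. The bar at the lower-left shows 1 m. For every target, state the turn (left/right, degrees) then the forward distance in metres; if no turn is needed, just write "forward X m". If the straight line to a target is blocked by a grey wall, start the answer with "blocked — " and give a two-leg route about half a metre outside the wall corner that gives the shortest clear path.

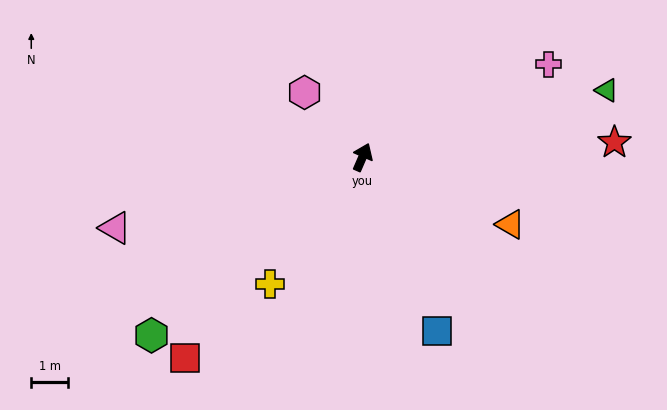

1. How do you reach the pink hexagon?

turn left 65°, forward 2.4 m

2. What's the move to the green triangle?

turn right 51°, forward 6.9 m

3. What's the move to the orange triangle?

turn right 91°, forward 4.4 m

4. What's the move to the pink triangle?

turn left 129°, forward 7.0 m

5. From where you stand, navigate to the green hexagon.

turn left 154°, forward 7.5 m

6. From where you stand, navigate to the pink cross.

turn right 40°, forward 5.7 m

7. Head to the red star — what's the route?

turn right 63°, forward 6.9 m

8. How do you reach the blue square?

turn right 134°, forward 5.2 m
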